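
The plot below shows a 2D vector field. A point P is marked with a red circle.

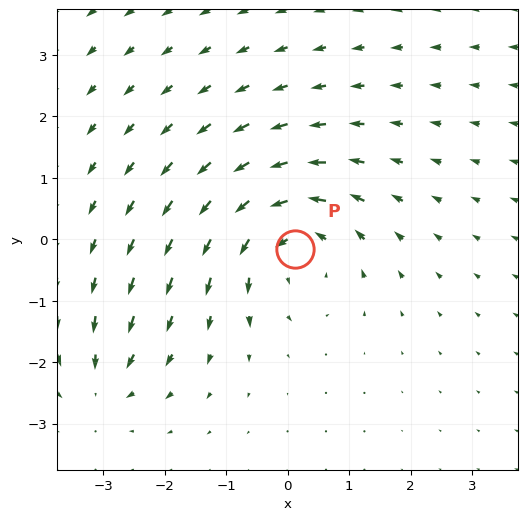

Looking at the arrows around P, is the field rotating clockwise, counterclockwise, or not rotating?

Near P at (0.1, -0.2) the arrows circulate counterclockwise. The curl (z-component) there is about +5; positive curl means counterclockwise rotation.

counterclockwise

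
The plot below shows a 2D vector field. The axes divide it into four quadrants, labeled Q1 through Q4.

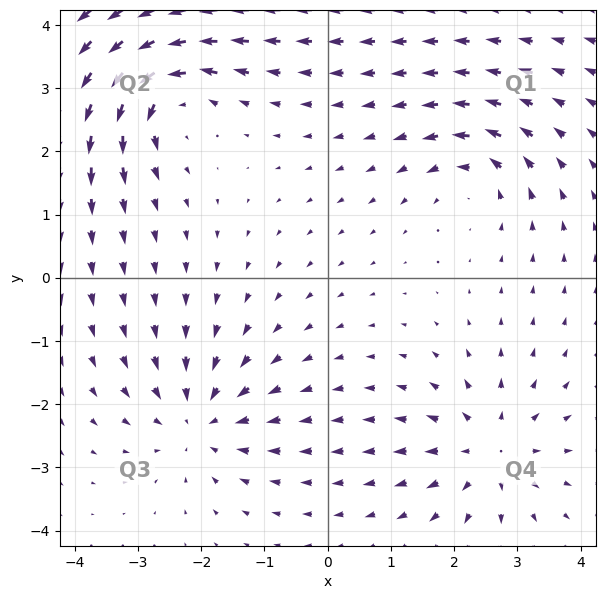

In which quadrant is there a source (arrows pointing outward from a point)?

The source sits at approximately (2.6, -2.7), which lies in quadrant Q4. The divergence there is about +4, positive as expected for a source.

Q4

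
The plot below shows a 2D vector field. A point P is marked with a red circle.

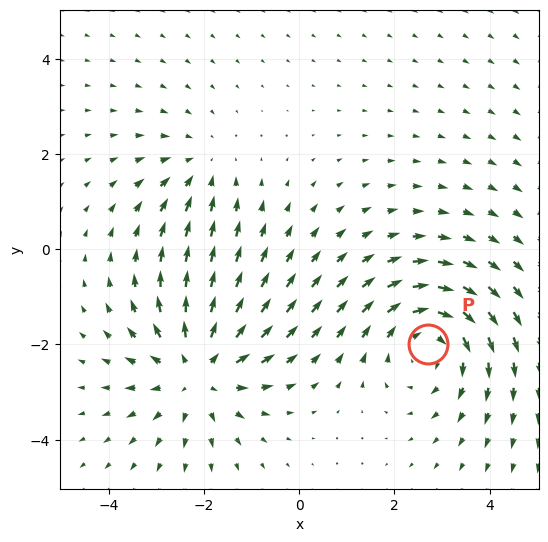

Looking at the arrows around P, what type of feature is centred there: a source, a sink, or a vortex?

At P (2.7, -2.0) the arrows circulate clockwise. Divergence ≈0, curl about -4 — near-zero divergence with nonzero curl is a vortex.

vortex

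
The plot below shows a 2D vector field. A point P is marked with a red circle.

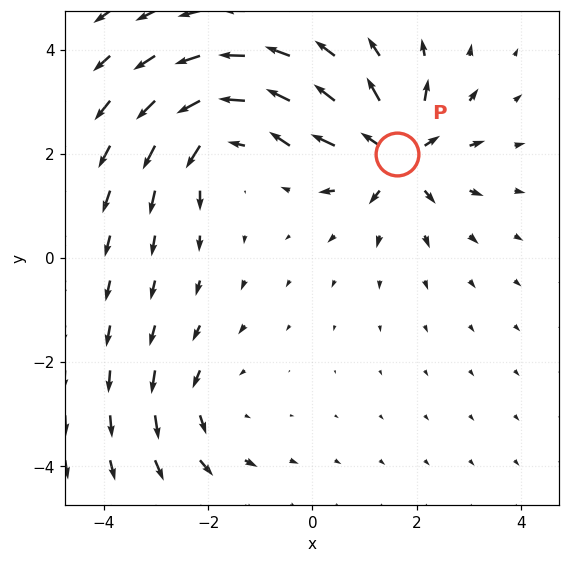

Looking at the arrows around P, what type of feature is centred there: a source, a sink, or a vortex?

source

At P (1.6, 2.0) the arrows spread outward. Divergence about +6, curl ≈0 — positive divergence with near-zero curl is a source.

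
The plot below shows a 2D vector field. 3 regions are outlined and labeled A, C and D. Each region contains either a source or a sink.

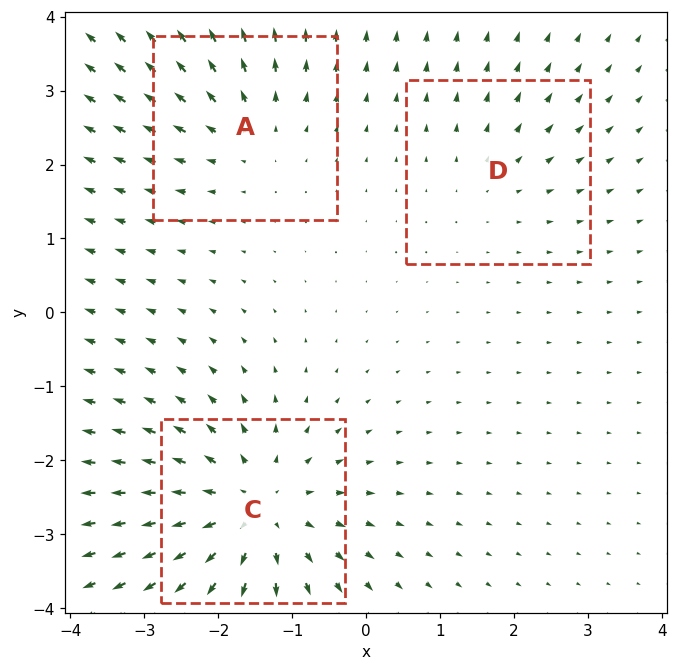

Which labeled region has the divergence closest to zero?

Divergence at each region's feature centre — A: about +3, C: about +5, D: about +2. Region D is closest to zero.

D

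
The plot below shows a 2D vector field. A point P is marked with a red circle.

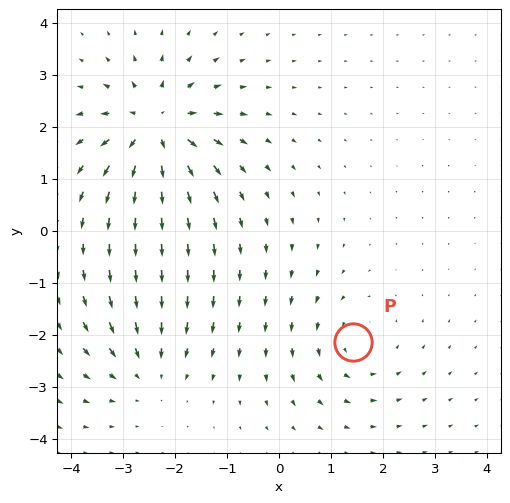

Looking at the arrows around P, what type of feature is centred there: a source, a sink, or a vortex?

vortex

At P (1.4, -2.1) the arrows circulate counterclockwise. Divergence ≈0, curl about +2 — near-zero divergence with nonzero curl is a vortex.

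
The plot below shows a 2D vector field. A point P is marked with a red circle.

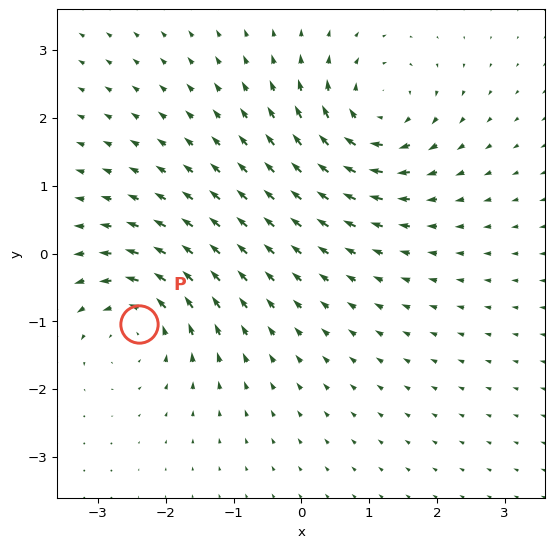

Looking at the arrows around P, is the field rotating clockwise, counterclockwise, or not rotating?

counterclockwise

Near P at (-2.4, -1.0) the arrows circulate counterclockwise. The curl (z-component) there is about +4; positive curl means counterclockwise rotation.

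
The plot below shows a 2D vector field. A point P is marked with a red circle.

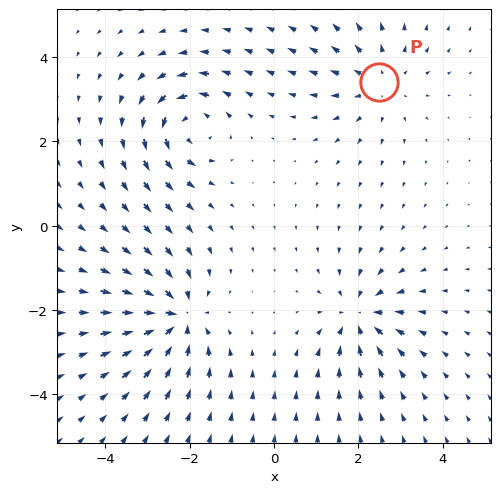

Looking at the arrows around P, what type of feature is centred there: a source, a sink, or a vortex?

source

At P (2.5, 3.4) the arrows spread outward. Divergence about +3, curl ≈0 — positive divergence with near-zero curl is a source.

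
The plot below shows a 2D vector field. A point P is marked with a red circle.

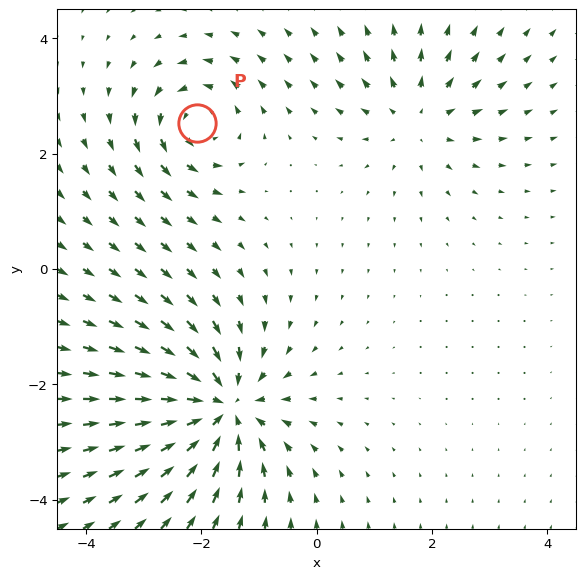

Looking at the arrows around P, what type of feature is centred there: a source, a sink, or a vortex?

At P (-2.1, 2.5) the arrows circulate counterclockwise. Divergence ≈0, curl about +4 — near-zero divergence with nonzero curl is a vortex.

vortex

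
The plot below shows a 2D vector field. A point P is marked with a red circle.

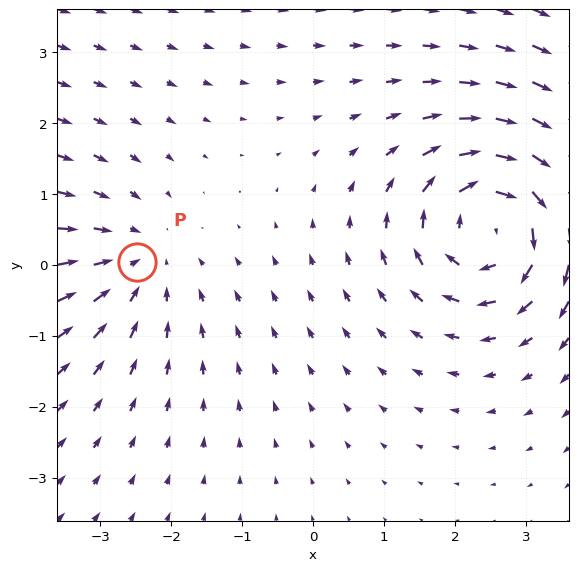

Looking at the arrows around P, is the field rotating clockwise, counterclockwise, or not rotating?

not rotating

Near P at (-2.5, 0.0) the arrows show no circulation. The curl there is ≈0.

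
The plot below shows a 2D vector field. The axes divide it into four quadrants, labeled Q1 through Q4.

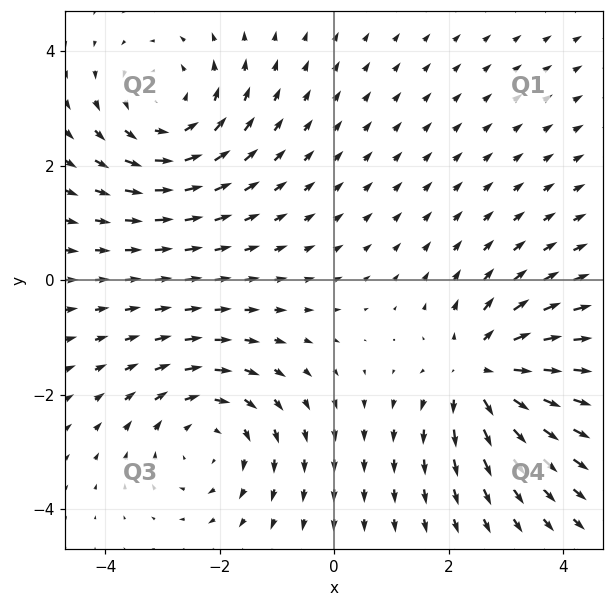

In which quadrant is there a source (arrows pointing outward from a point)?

Q4

The source sits at approximately (2.6, -1.6), which lies in quadrant Q4. The divergence there is about +5, positive as expected for a source.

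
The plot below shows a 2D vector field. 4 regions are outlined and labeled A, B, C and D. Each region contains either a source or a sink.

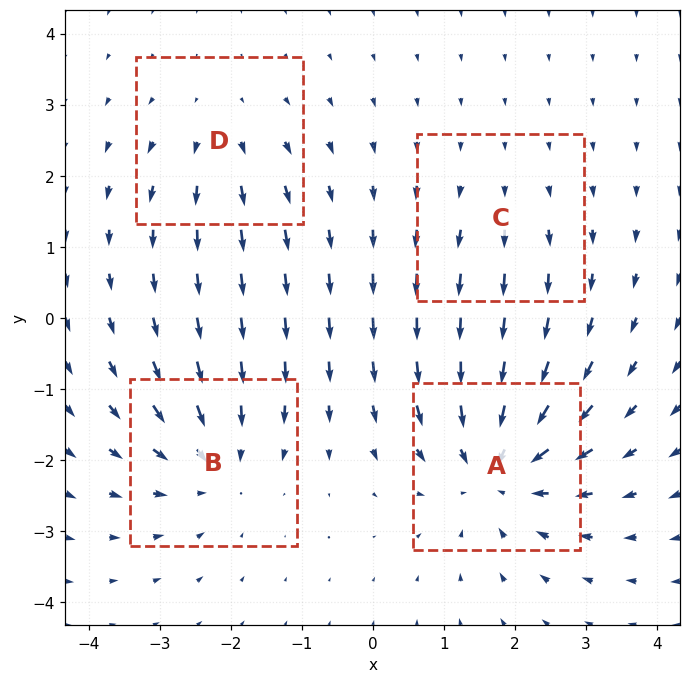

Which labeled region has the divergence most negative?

A

Divergence at each region's feature centre — A: about -6, B: about -5, C: about +2, D: about +3. Region A is most negative.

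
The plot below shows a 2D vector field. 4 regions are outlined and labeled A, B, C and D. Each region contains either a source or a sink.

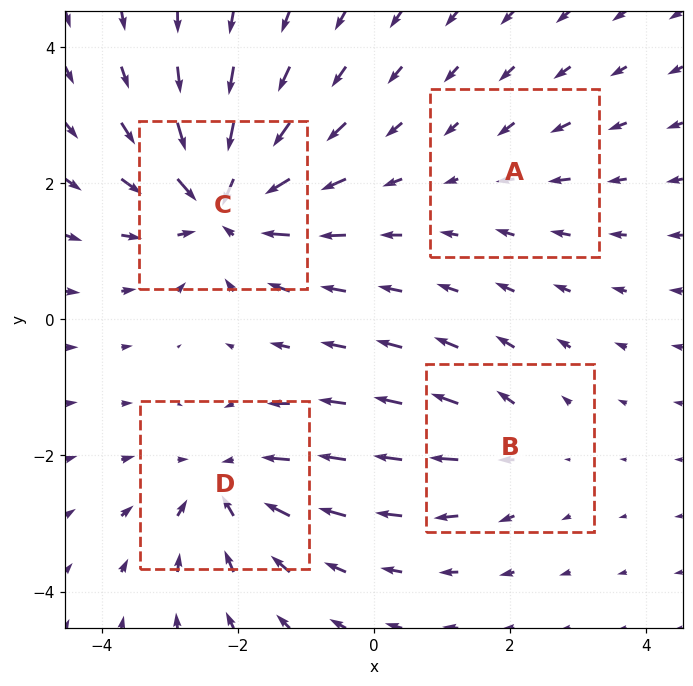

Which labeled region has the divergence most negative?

Divergence at each region's feature centre — A: about -2, B: about +3, C: about -8, D: about -5. Region C is most negative.

C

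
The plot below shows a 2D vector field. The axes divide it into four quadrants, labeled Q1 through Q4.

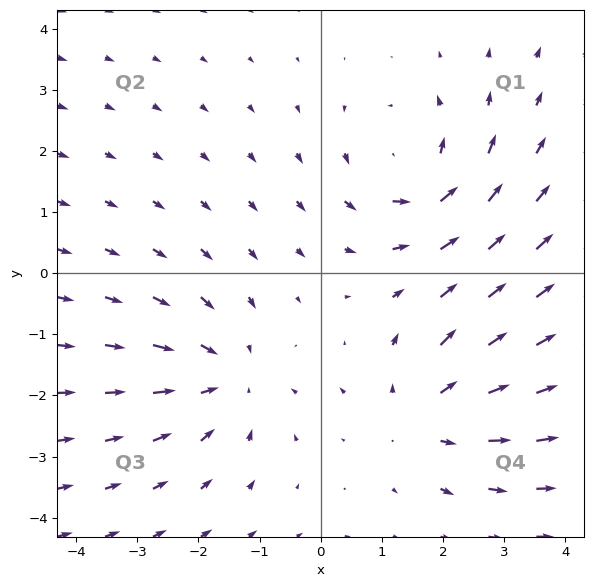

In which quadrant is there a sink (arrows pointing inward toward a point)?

Q3

The sink sits at approximately (-1.6, -1.7), which lies in quadrant Q3. The divergence there is about -3, negative as expected for a sink.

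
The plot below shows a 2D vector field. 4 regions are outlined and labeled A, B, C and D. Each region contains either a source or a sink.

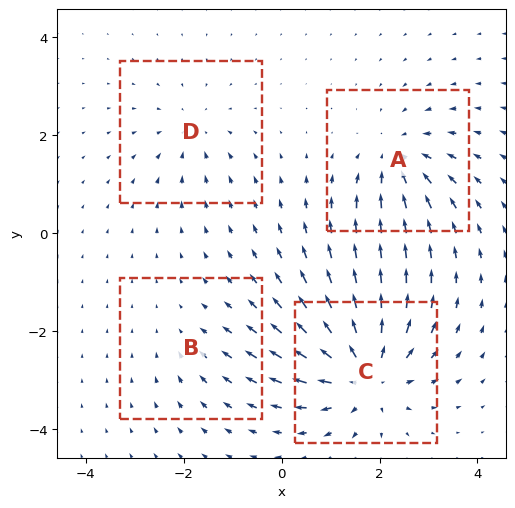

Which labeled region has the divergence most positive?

Divergence at each region's feature centre — A: about -5, B: about -2, C: about +7, D: about -3. Region C is most positive.

C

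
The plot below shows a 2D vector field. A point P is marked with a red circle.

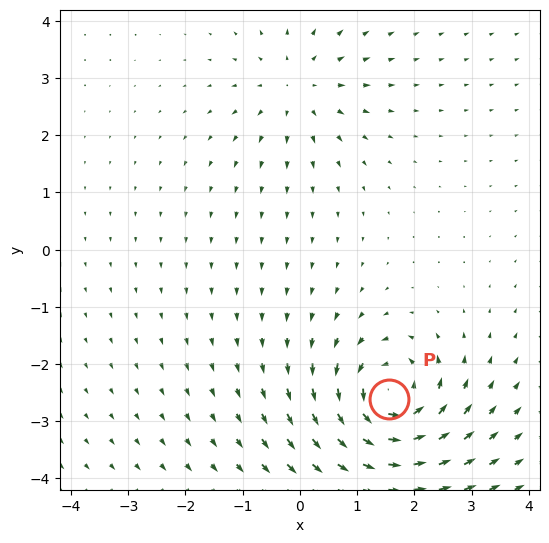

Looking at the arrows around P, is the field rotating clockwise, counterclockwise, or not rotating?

counterclockwise

Near P at (1.6, -2.6) the arrows circulate counterclockwise. The curl (z-component) there is about +7; positive curl means counterclockwise rotation.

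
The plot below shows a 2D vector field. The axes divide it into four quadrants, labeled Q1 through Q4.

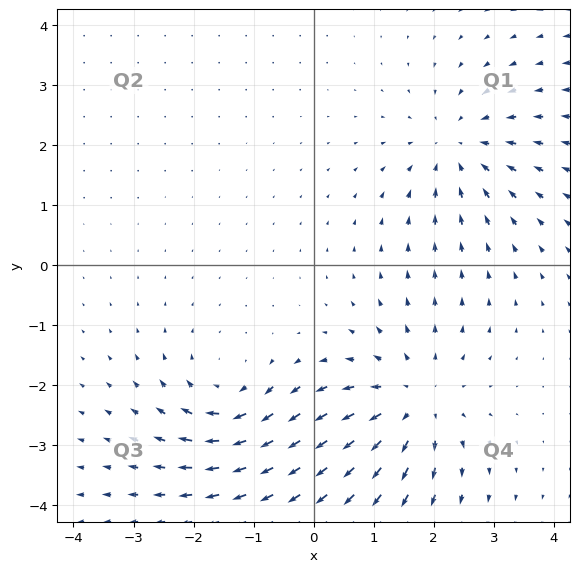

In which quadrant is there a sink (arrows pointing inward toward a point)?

Q1

The sink sits at approximately (2.4, 2.0), which lies in quadrant Q1. The divergence there is about -4, negative as expected for a sink.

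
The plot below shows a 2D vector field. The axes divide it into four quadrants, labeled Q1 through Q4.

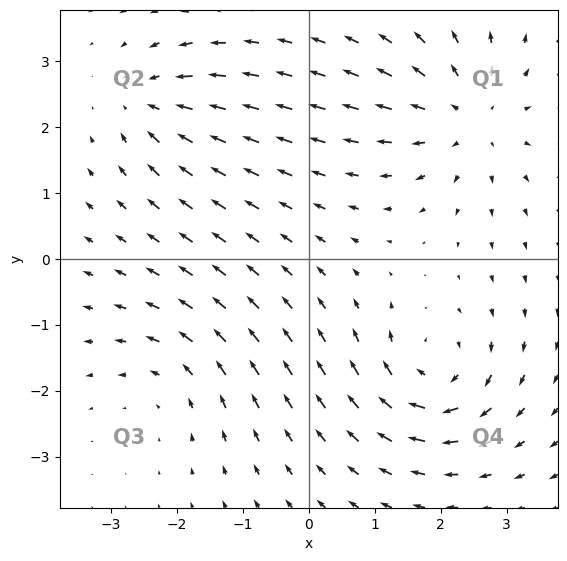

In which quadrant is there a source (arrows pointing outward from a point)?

Q1

The source sits at approximately (2.4, 2.2), which lies in quadrant Q1. The divergence there is about +4, positive as expected for a source.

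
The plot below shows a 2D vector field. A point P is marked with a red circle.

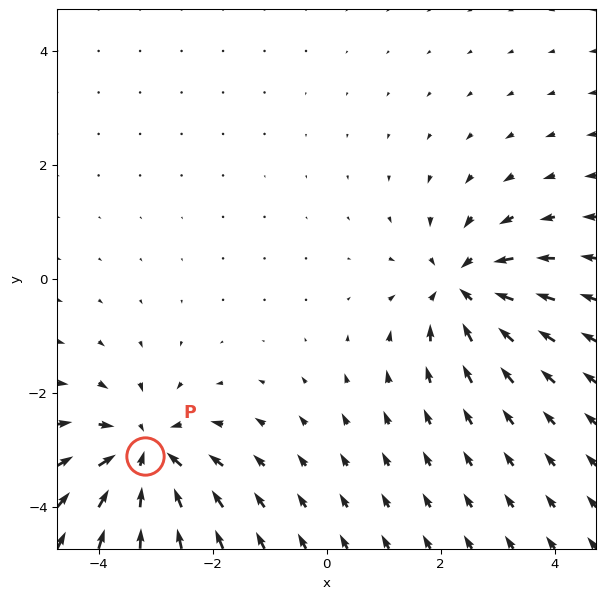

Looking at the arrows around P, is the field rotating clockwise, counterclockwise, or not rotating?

Near P at (-3.2, -3.1) the arrows show no circulation. The curl there is ≈0.

not rotating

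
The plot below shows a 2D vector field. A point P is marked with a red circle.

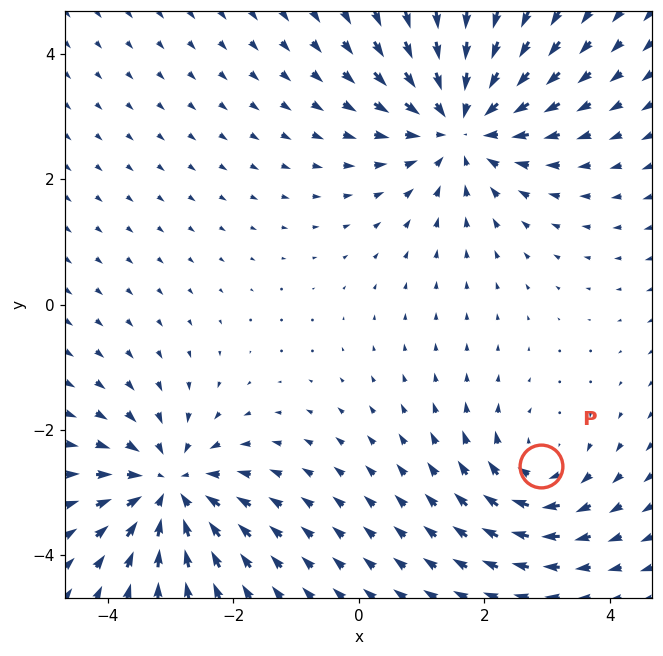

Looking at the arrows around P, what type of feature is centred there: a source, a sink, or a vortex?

vortex

At P (2.9, -2.6) the arrows circulate clockwise. Divergence ≈0, curl about -3 — near-zero divergence with nonzero curl is a vortex.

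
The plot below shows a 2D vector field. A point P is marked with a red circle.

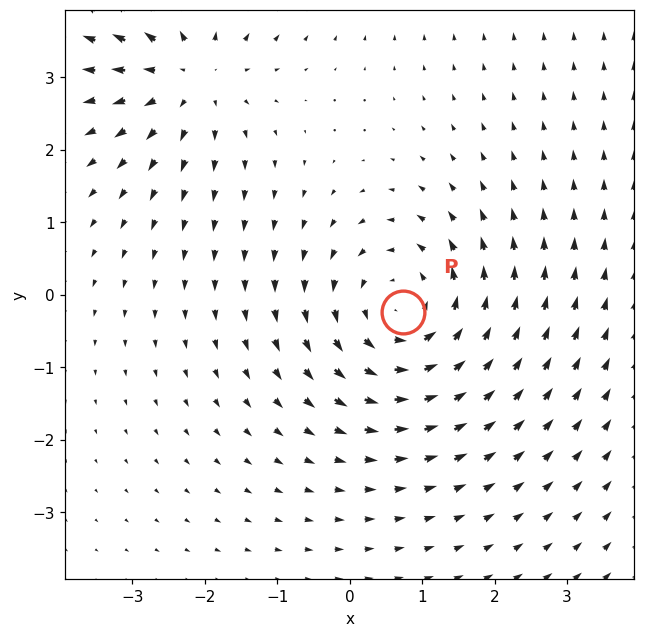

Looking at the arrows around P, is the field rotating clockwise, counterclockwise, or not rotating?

counterclockwise

Near P at (0.7, -0.2) the arrows circulate counterclockwise. The curl (z-component) there is about +3; positive curl means counterclockwise rotation.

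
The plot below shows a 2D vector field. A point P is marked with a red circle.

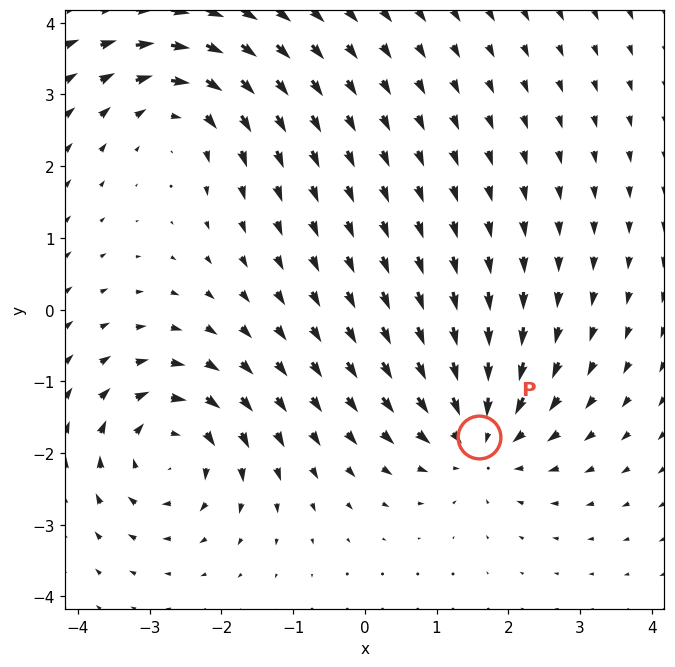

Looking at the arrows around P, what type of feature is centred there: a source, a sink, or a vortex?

At P (1.6, -1.8) the arrows converge inward. Divergence about -4, curl ≈0 — negative divergence with near-zero curl is a sink.

sink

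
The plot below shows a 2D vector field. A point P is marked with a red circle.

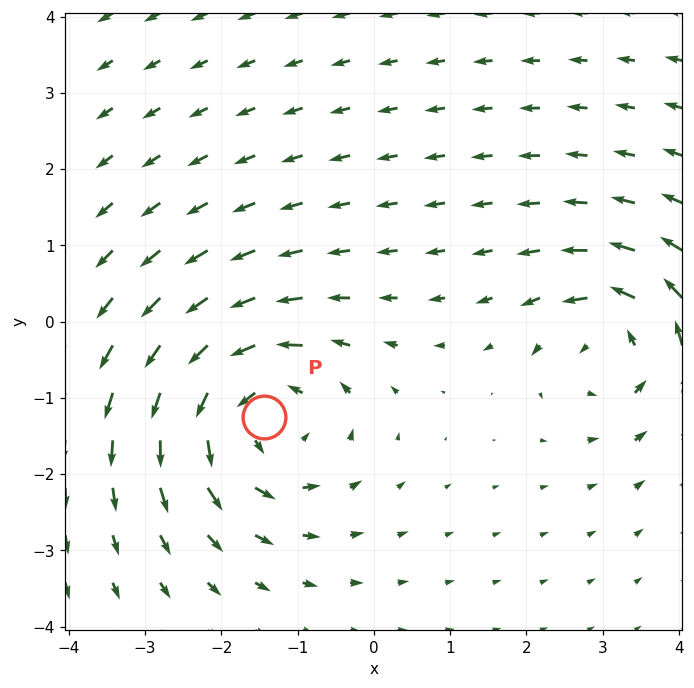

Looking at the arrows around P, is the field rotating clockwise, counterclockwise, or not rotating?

counterclockwise

Near P at (-1.4, -1.3) the arrows circulate counterclockwise. The curl (z-component) there is about +4; positive curl means counterclockwise rotation.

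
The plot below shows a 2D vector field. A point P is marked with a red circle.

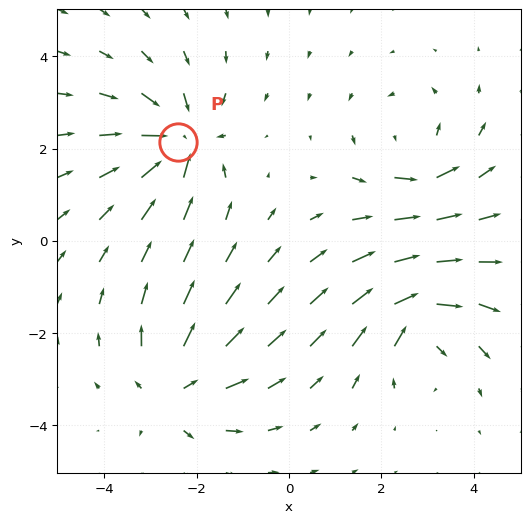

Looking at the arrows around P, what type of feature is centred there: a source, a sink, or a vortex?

sink

At P (-2.4, 2.1) the arrows converge inward. Divergence about -5, curl ≈0 — negative divergence with near-zero curl is a sink.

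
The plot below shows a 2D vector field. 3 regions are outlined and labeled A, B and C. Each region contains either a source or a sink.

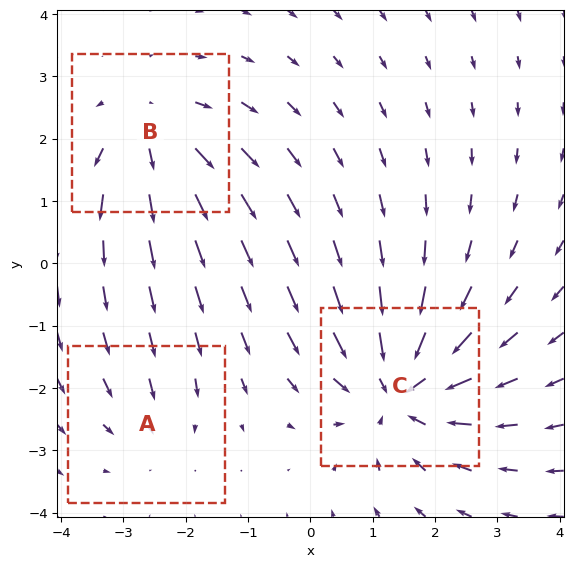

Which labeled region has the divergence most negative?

C

Divergence at each region's feature centre — A: about -2, B: about +3, C: about -4. Region C is most negative.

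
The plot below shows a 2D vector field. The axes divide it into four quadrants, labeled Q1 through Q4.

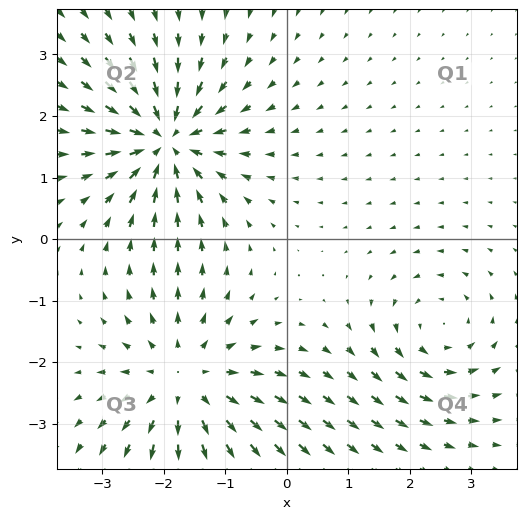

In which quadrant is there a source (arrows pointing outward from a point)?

The source sits at approximately (-1.6, -2.3), which lies in quadrant Q3. The divergence there is about +4, positive as expected for a source.

Q3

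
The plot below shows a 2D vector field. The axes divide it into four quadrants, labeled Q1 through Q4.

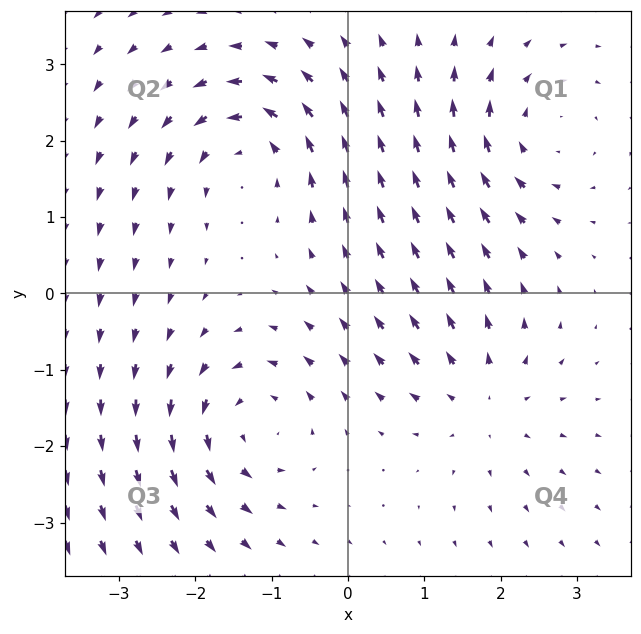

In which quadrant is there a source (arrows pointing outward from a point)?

Q4

The source sits at approximately (1.8, -1.4), which lies in quadrant Q4. The divergence there is about +4, positive as expected for a source.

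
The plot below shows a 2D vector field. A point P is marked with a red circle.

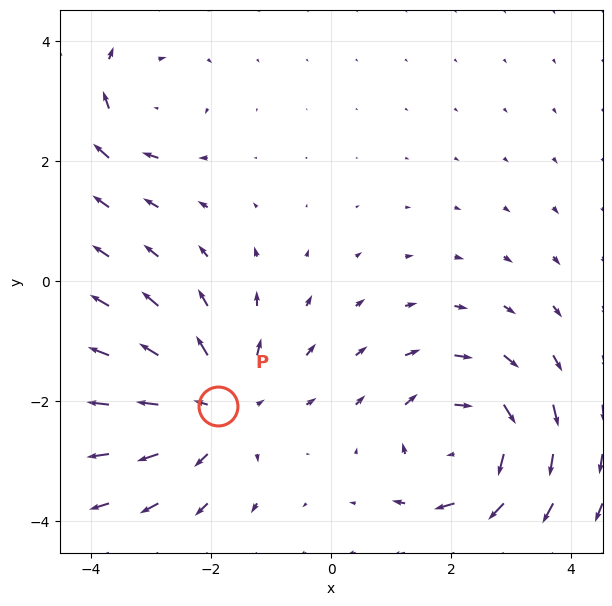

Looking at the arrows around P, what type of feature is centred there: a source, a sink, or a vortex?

At P (-1.9, -2.1) the arrows spread outward. Divergence about +4, curl ≈0 — positive divergence with near-zero curl is a source.

source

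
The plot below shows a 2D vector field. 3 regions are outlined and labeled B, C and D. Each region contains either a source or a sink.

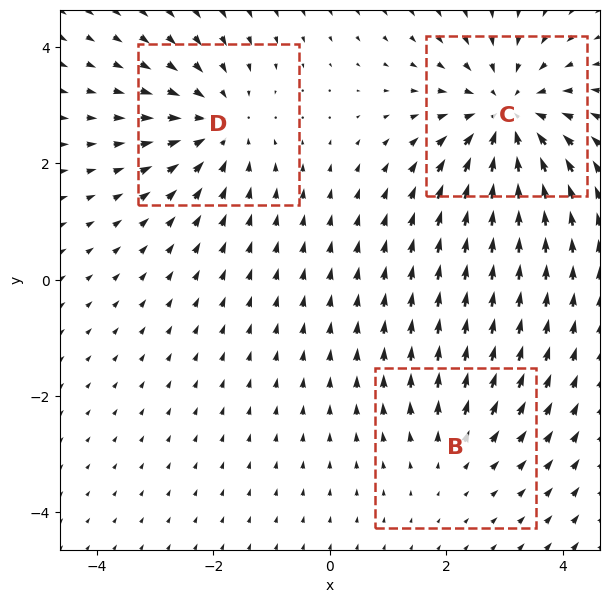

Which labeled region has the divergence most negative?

C

Divergence at each region's feature centre — B: about +2, C: about -4, D: about -3. Region C is most negative.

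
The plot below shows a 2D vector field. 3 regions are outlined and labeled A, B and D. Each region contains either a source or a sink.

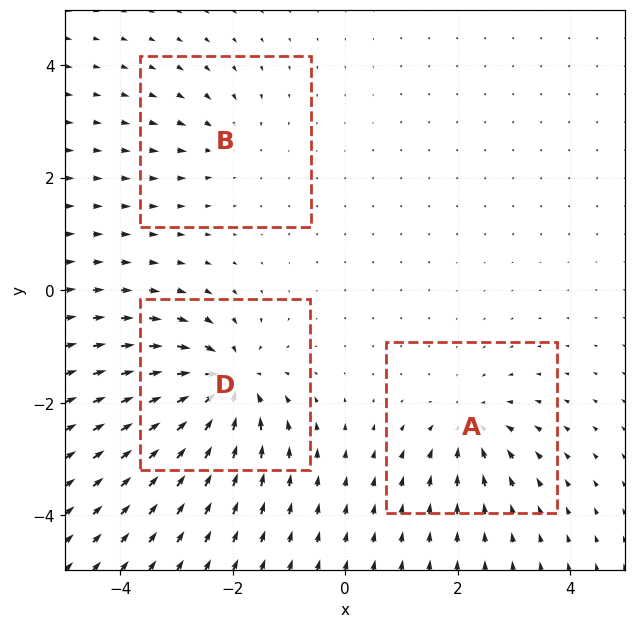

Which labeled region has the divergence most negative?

D

Divergence at each region's feature centre — A: about -4, B: about -3, D: about -7. Region D is most negative.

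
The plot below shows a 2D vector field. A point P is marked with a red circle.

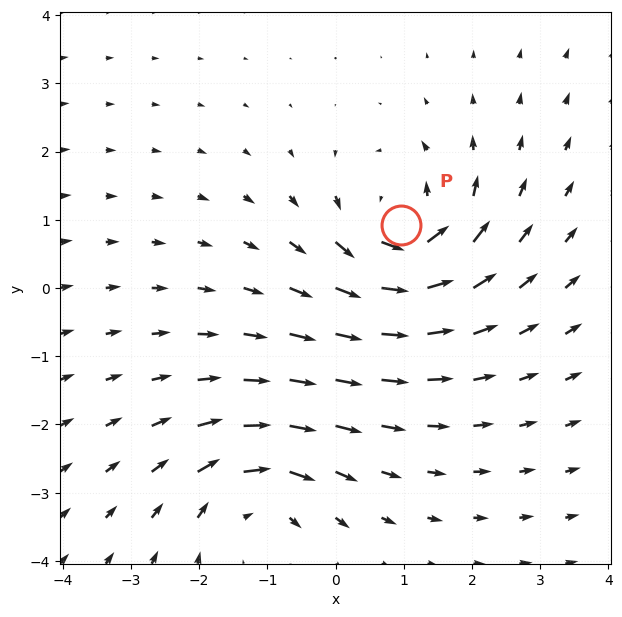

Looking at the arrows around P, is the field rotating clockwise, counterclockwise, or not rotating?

counterclockwise

Near P at (1.0, 0.9) the arrows circulate counterclockwise. The curl (z-component) there is about +6; positive curl means counterclockwise rotation.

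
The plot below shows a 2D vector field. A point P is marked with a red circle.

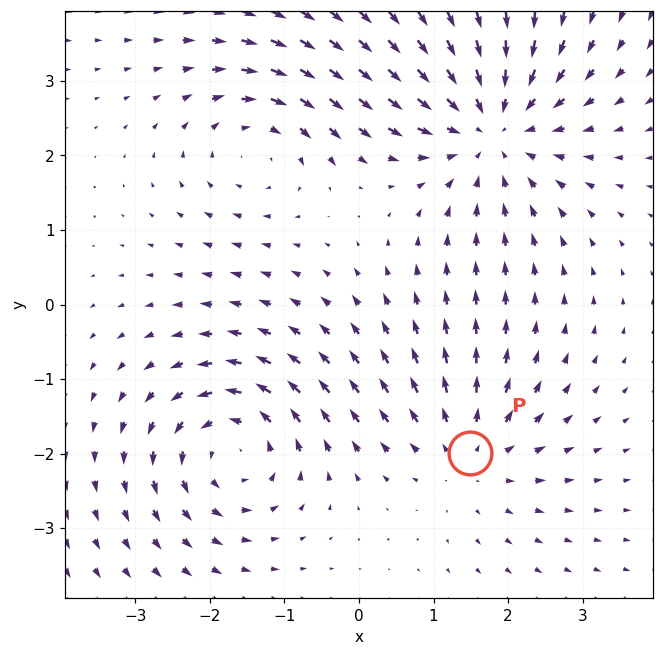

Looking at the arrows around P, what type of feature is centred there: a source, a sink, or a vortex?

At P (1.5, -2.0) the arrows spread outward. Divergence about +3, curl ≈0 — positive divergence with near-zero curl is a source.

source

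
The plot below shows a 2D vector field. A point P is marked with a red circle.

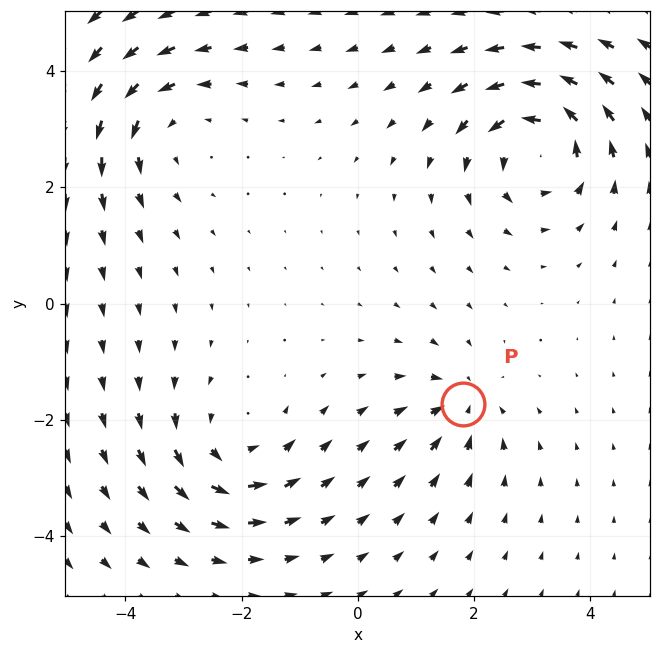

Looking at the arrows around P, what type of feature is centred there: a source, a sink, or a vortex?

At P (1.8, -1.7) the arrows converge inward. Divergence about -4, curl ≈0 — negative divergence with near-zero curl is a sink.

sink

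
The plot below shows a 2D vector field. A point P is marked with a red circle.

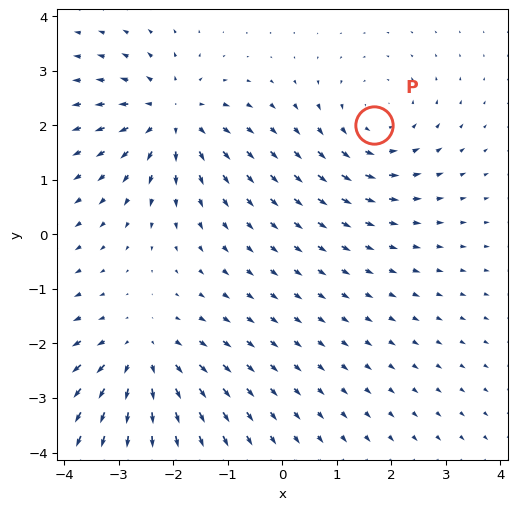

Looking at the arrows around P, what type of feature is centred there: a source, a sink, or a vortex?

vortex

At P (1.7, 2.0) the arrows circulate counterclockwise. Divergence ≈0, curl about +3 — near-zero divergence with nonzero curl is a vortex.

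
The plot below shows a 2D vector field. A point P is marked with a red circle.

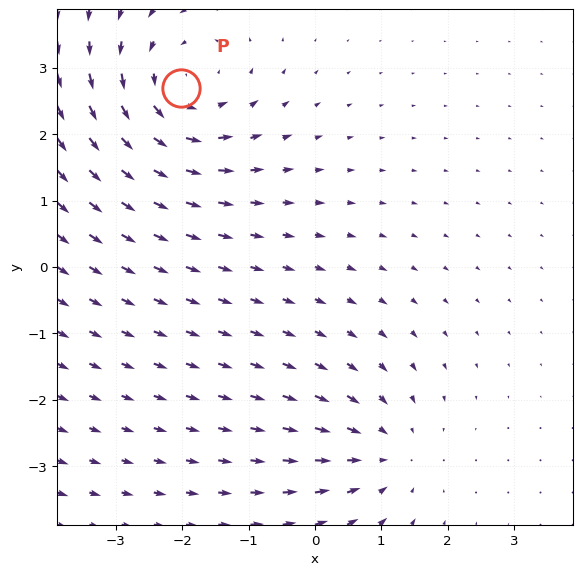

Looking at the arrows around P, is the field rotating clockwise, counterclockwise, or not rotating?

counterclockwise

Near P at (-2.0, 2.7) the arrows circulate counterclockwise. The curl (z-component) there is about +4; positive curl means counterclockwise rotation.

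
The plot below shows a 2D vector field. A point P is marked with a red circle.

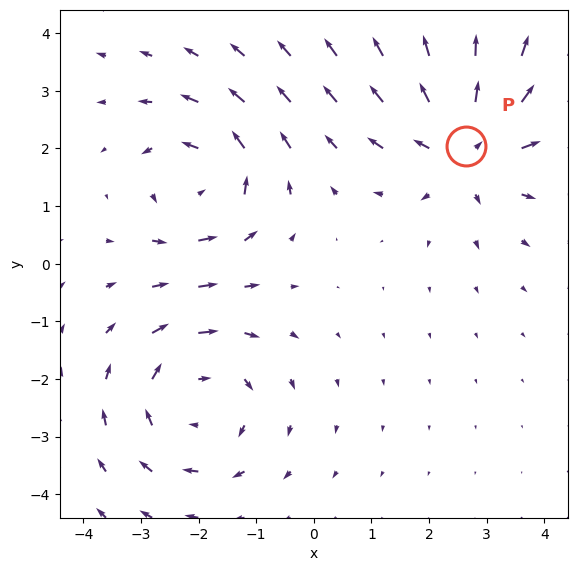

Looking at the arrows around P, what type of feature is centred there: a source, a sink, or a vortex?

At P (2.6, 2.0) the arrows spread outward. Divergence about +3, curl ≈0 — positive divergence with near-zero curl is a source.

source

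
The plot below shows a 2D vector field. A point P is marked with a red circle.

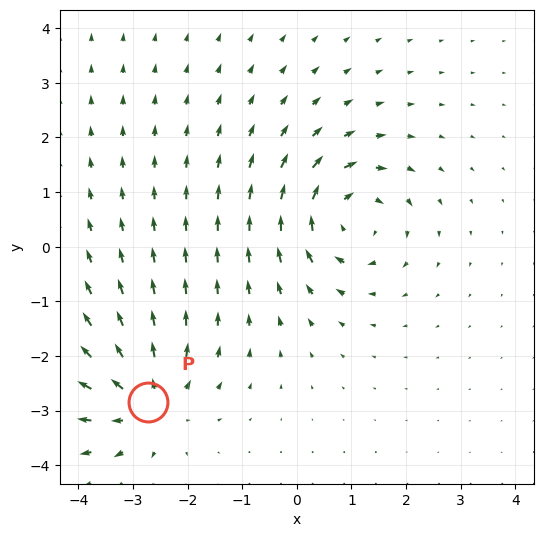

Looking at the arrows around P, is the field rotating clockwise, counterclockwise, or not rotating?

not rotating

Near P at (-2.7, -2.9) the arrows show no circulation. The curl there is ≈0.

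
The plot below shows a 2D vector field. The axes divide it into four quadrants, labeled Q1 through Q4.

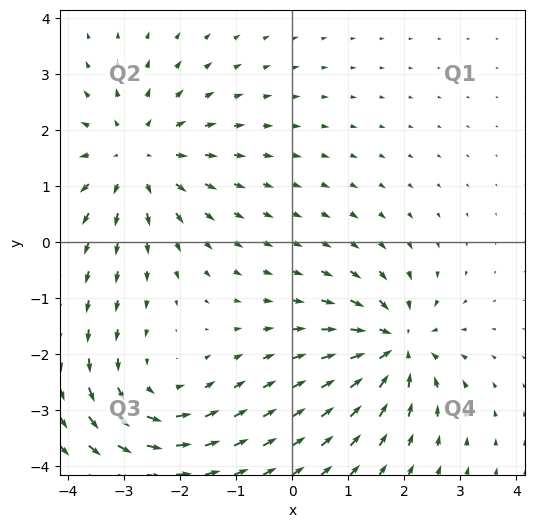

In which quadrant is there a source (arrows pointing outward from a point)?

Q2

The source sits at approximately (-2.8, 1.5), which lies in quadrant Q2. The divergence there is about +4, positive as expected for a source.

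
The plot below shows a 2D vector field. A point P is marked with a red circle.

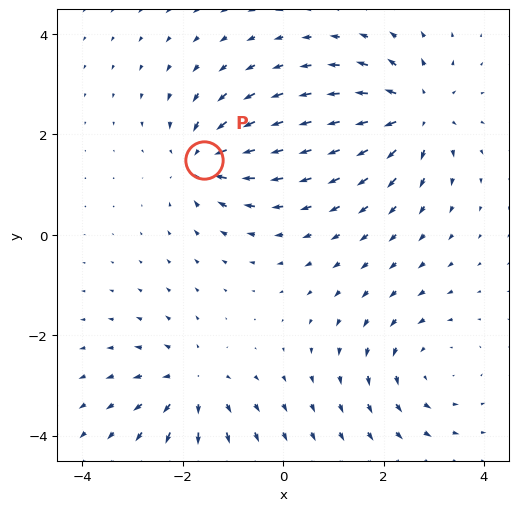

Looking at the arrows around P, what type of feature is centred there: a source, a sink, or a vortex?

sink

At P (-1.6, 1.5) the arrows converge inward. Divergence about -5, curl ≈0 — negative divergence with near-zero curl is a sink.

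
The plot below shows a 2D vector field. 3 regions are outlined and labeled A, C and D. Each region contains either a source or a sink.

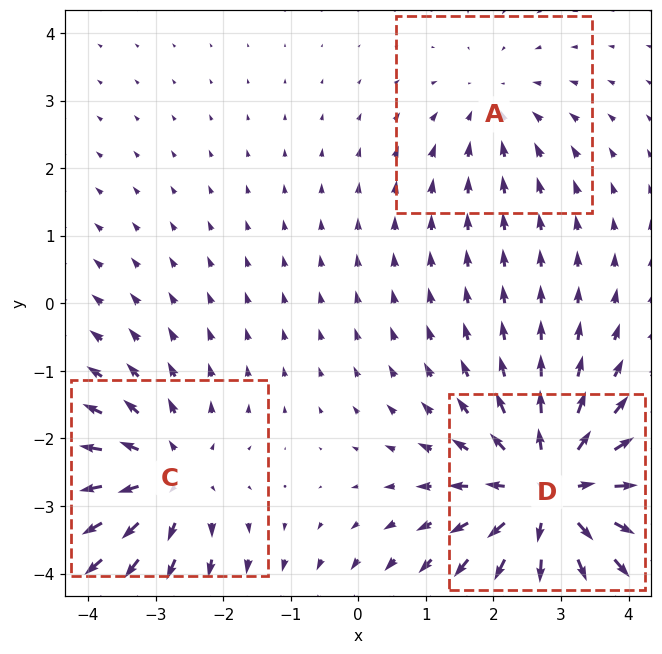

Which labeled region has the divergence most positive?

Divergence at each region's feature centre — A: about -2, C: about +3, D: about +5. Region D is most positive.

D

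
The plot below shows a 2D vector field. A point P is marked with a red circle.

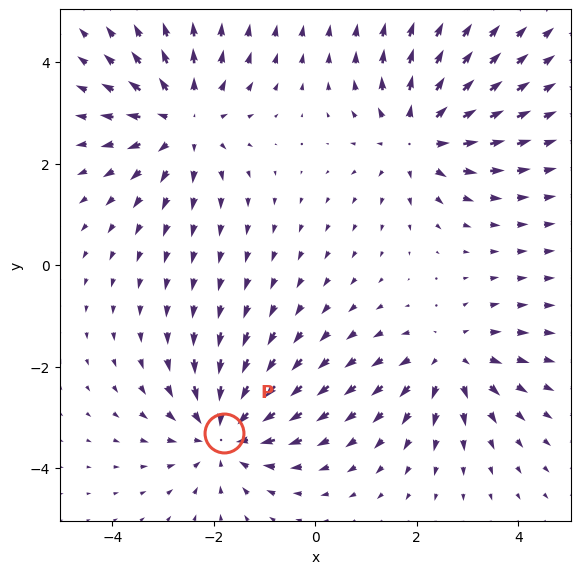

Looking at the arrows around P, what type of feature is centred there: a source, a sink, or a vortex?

sink

At P (-1.8, -3.3) the arrows converge inward. Divergence about -5, curl ≈0 — negative divergence with near-zero curl is a sink.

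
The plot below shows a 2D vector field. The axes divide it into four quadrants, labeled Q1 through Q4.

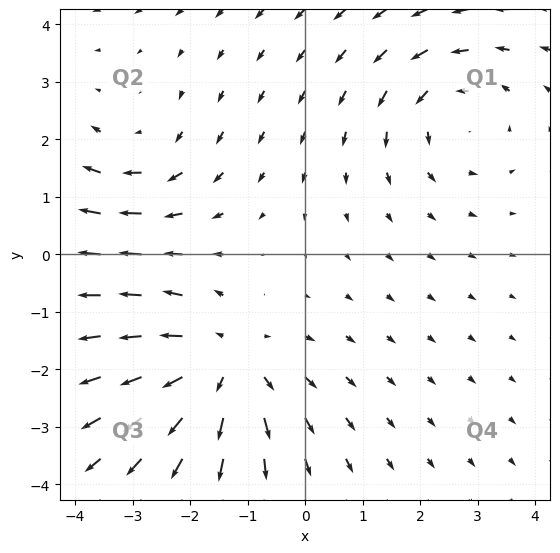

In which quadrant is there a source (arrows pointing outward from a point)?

The source sits at approximately (-1.4, -1.9), which lies in quadrant Q3. The divergence there is about +4, positive as expected for a source.

Q3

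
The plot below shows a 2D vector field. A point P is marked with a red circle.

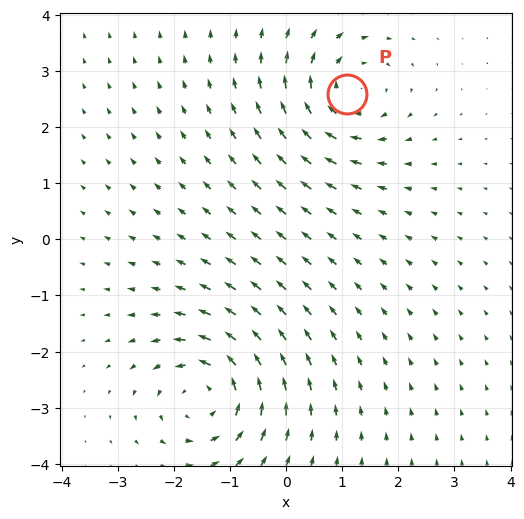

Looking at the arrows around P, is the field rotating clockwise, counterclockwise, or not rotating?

Near P at (1.1, 2.6) the arrows circulate clockwise. The curl (z-component) there is about -5; negative curl means clockwise rotation.

clockwise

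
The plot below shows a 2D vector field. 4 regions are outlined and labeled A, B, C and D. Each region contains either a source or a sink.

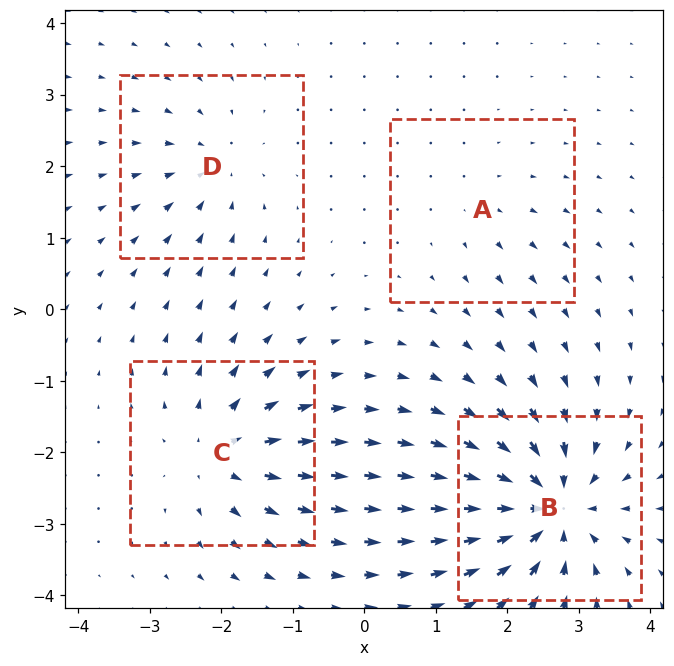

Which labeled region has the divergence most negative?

Divergence at each region's feature centre — A: about +2, B: about -9, C: about +6, D: about -4. Region B is most negative.

B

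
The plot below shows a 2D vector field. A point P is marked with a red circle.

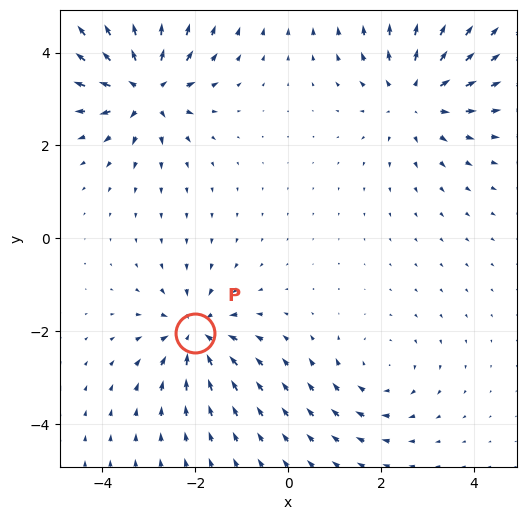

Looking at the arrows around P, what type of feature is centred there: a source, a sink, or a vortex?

At P (-2.0, -2.0) the arrows converge inward. Divergence about -5, curl ≈0 — negative divergence with near-zero curl is a sink.

sink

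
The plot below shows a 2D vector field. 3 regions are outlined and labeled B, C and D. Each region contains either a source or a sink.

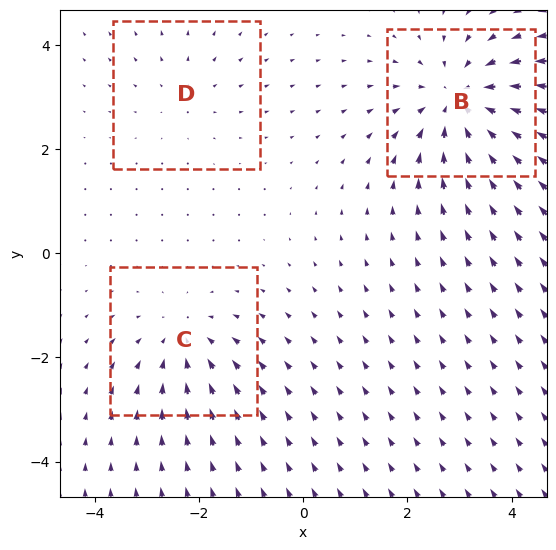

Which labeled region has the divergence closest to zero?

D

Divergence at each region's feature centre — B: about -4, C: about -3, D: about +2. Region D is closest to zero.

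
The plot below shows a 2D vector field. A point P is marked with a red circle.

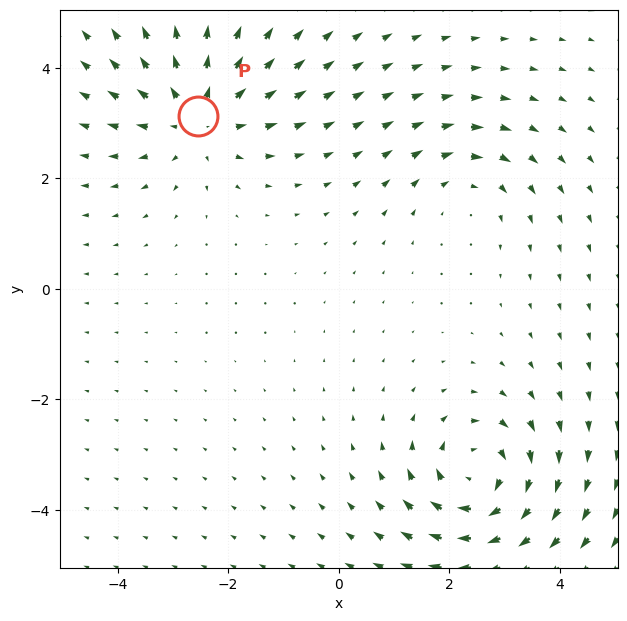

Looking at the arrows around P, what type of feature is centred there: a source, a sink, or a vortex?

At P (-2.5, 3.1) the arrows spread outward. Divergence about +4, curl ≈0 — positive divergence with near-zero curl is a source.

source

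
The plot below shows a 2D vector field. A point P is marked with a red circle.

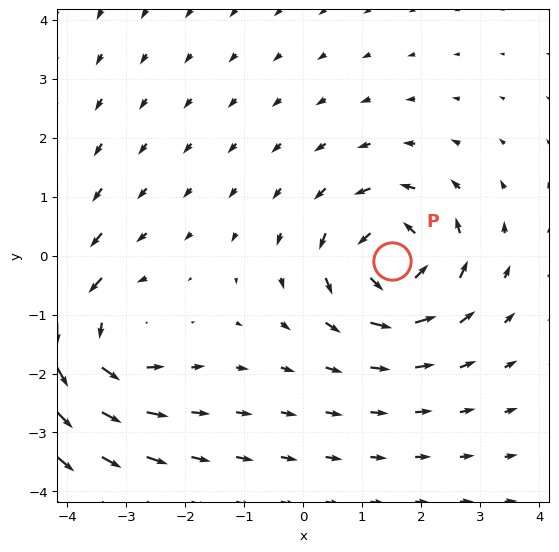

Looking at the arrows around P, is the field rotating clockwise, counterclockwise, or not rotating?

Near P at (1.5, -0.1) the arrows circulate counterclockwise. The curl (z-component) there is about +6; positive curl means counterclockwise rotation.

counterclockwise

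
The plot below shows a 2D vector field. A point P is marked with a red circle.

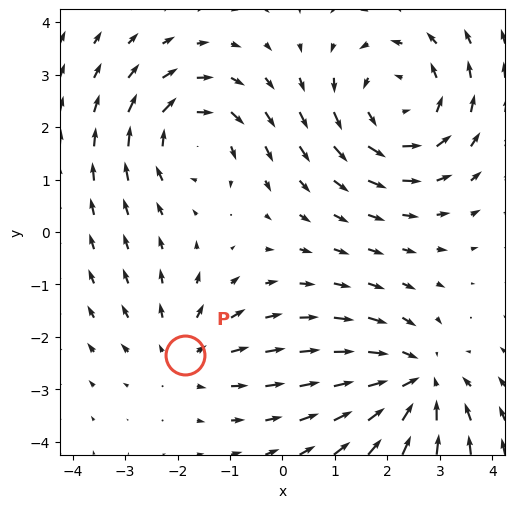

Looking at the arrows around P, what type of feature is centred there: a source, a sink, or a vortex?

At P (-1.9, -2.3) the arrows spread outward. Divergence about +2, curl ≈0 — positive divergence with near-zero curl is a source.

source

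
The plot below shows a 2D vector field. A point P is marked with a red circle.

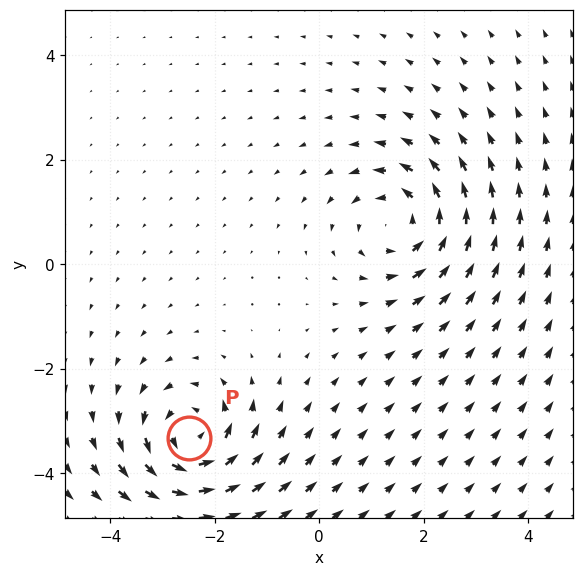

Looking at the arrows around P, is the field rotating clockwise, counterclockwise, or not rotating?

Near P at (-2.5, -3.3) the arrows circulate counterclockwise. The curl (z-component) there is about +5; positive curl means counterclockwise rotation.

counterclockwise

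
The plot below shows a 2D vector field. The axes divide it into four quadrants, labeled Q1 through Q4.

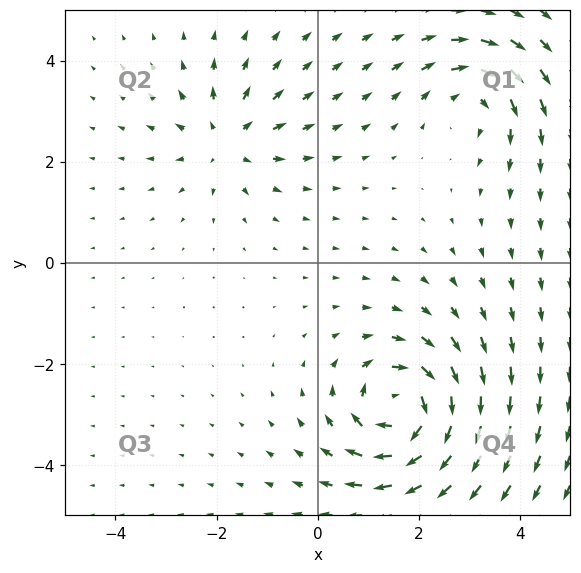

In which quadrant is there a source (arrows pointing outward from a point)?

The source sits at approximately (-1.8, 2.4), which lies in quadrant Q2. The divergence there is about +3, positive as expected for a source.

Q2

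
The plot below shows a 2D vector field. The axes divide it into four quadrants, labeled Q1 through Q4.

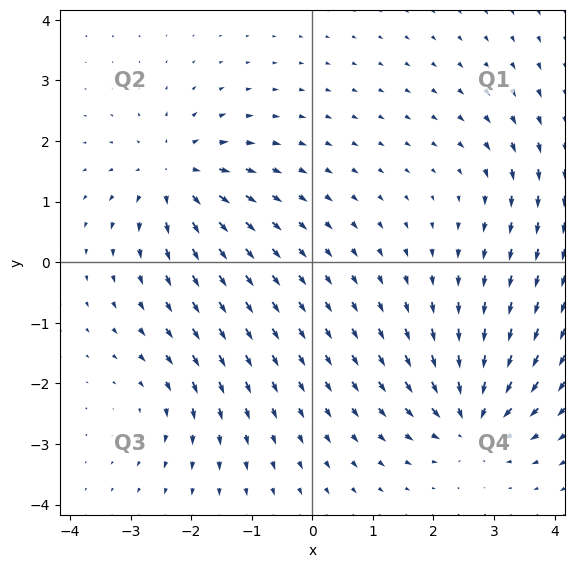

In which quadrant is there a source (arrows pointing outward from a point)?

The source sits at approximately (-2.3, 1.4), which lies in quadrant Q2. The divergence there is about +6, positive as expected for a source.

Q2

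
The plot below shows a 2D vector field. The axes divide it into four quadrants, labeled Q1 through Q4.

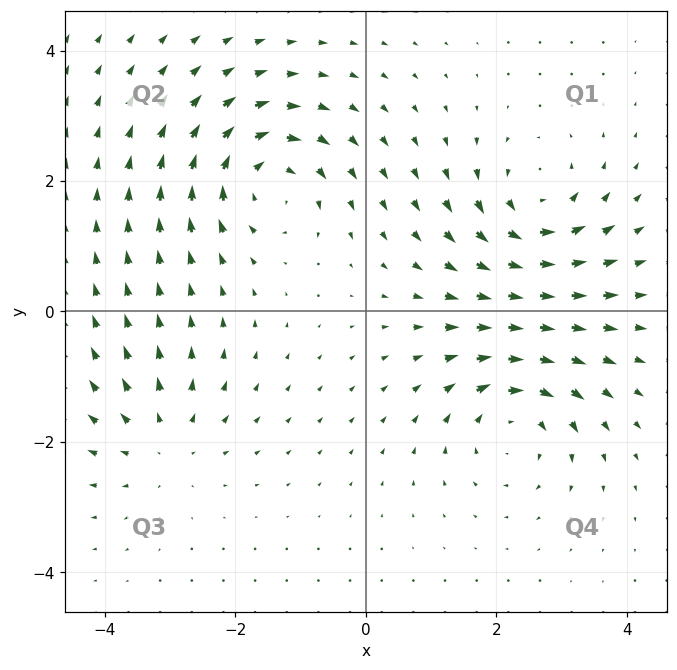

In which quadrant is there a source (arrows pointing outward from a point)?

Q3

The source sits at approximately (-3.1, -2.0), which lies in quadrant Q3. The divergence there is about +3, positive as expected for a source.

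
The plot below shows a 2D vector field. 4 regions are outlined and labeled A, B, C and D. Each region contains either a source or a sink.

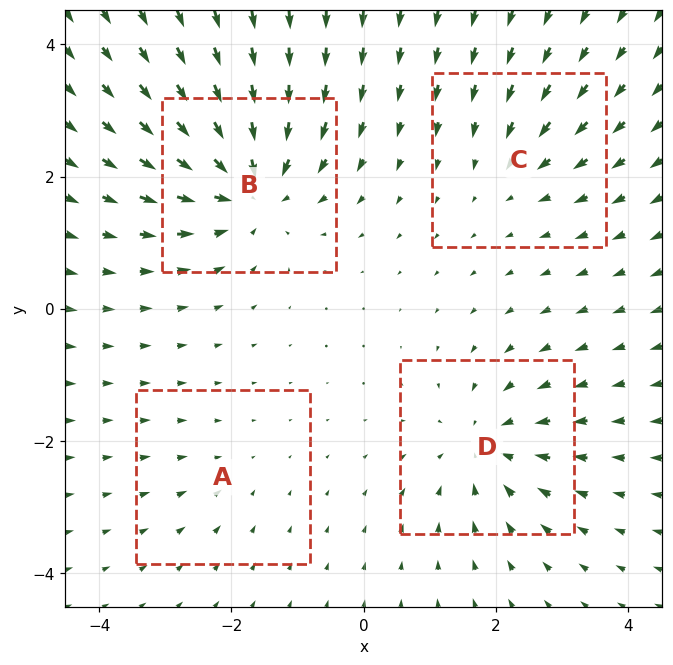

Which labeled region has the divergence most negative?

B

Divergence at each region's feature centre — A: about -2, B: about -7, C: about -3, D: about -5. Region B is most negative.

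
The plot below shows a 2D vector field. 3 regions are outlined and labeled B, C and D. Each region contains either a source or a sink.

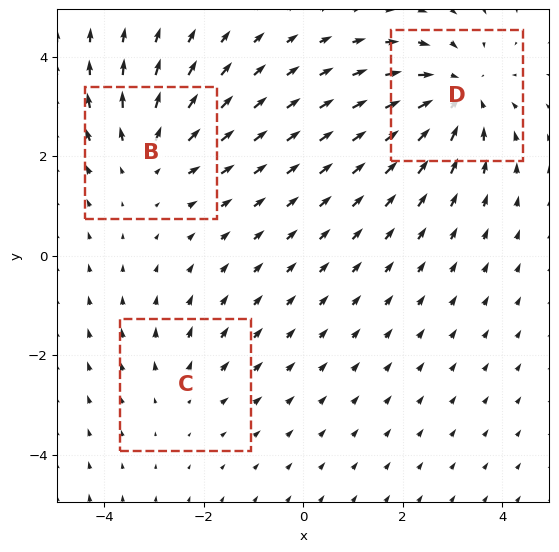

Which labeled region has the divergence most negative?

Divergence at each region's feature centre — B: about +3, C: about +2, D: about -4. Region D is most negative.

D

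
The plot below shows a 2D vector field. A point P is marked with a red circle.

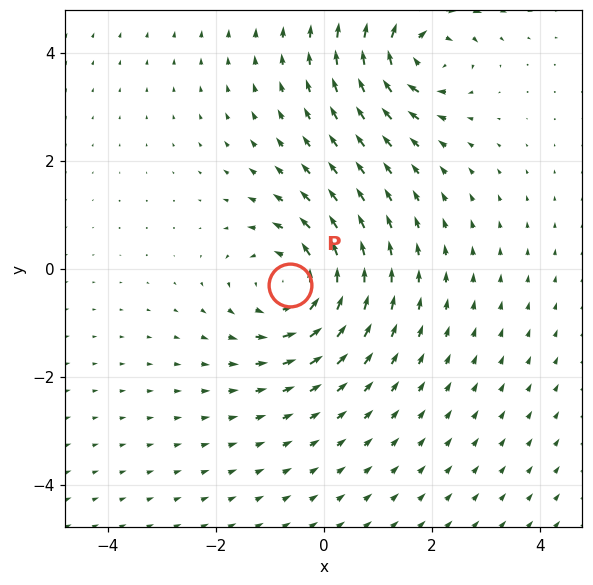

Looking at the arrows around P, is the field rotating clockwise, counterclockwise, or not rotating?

counterclockwise

Near P at (-0.6, -0.3) the arrows circulate counterclockwise. The curl (z-component) there is about +5; positive curl means counterclockwise rotation.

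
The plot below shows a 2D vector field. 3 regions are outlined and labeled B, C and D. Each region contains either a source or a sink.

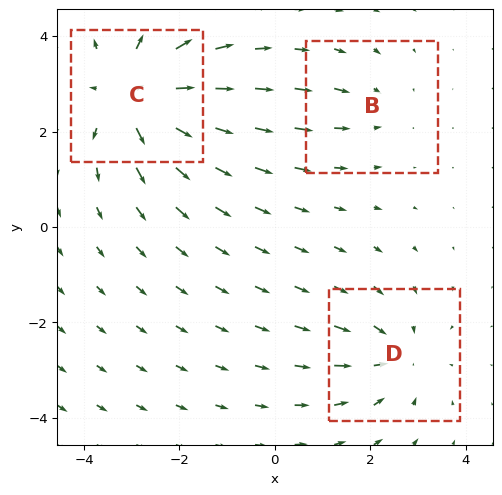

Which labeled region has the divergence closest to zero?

Divergence at each region's feature centre — B: about -2, C: about +4, D: about -3. Region B is closest to zero.

B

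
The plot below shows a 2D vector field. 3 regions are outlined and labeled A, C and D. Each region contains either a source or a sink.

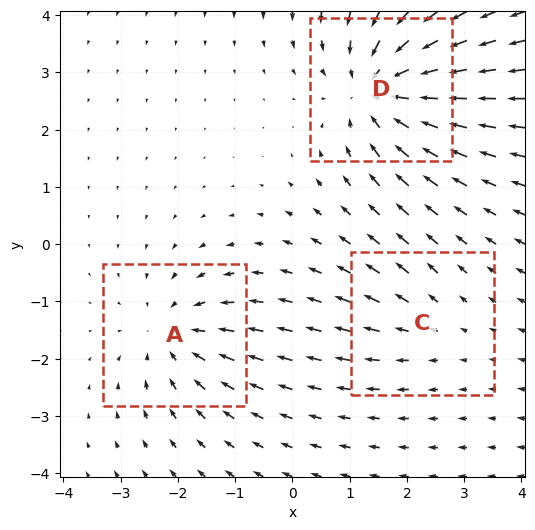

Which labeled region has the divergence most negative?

Divergence at each region's feature centre — A: about -3, C: about +2, D: about -5. Region D is most negative.

D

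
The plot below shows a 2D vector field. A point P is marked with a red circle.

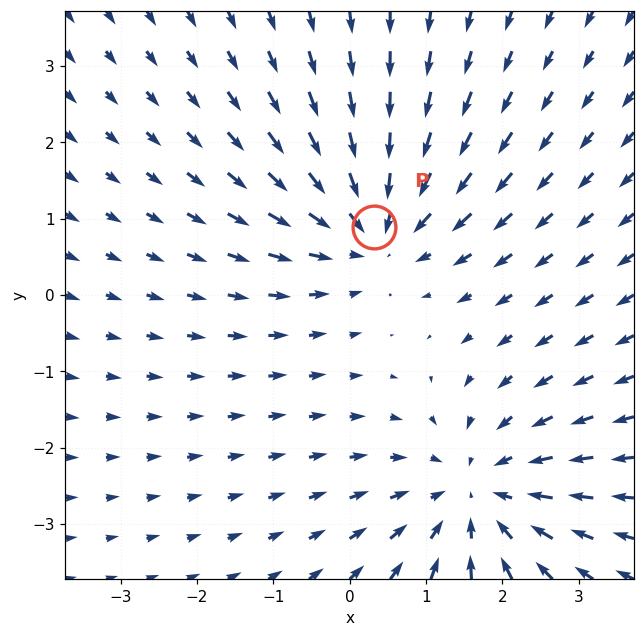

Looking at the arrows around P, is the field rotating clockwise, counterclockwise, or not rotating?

Near P at (0.3, 0.9) the arrows show no circulation. The curl there is ≈0.

not rotating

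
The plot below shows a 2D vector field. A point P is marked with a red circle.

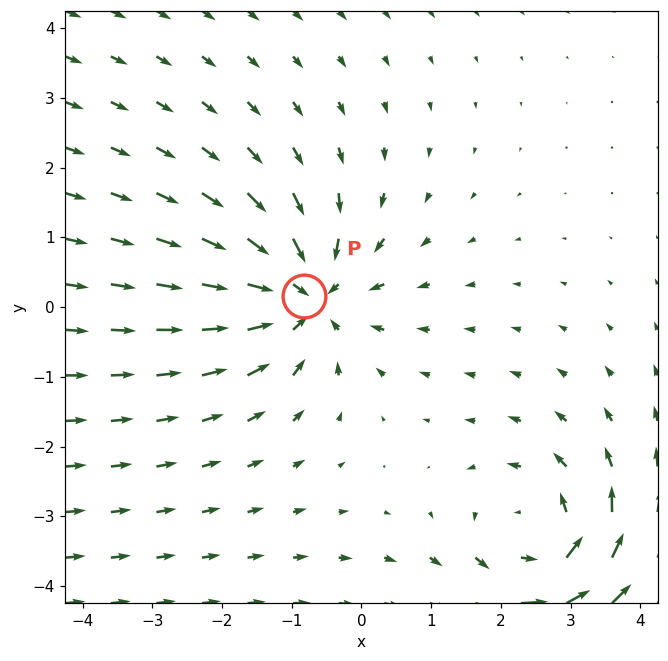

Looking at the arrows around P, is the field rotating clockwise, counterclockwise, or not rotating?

Near P at (-0.8, 0.2) the arrows show no circulation. The curl there is ≈0.

not rotating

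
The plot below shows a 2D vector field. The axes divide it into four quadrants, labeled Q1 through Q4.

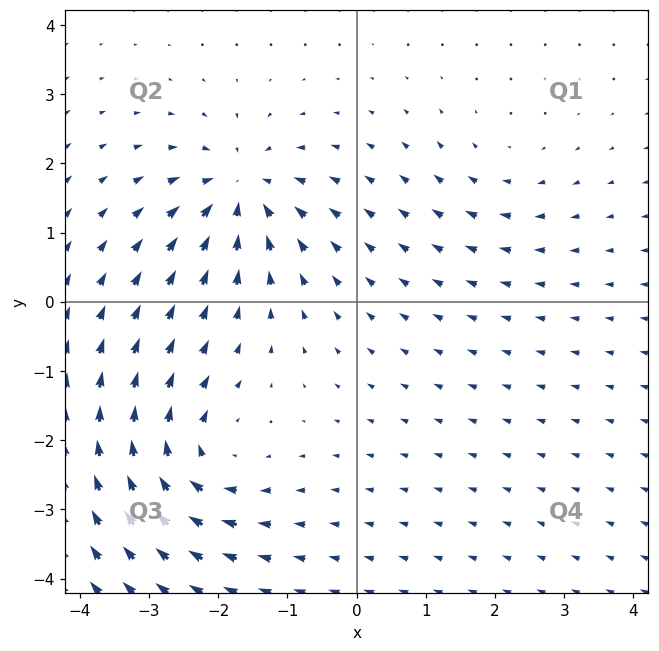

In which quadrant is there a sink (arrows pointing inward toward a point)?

The sink sits at approximately (-1.7, 1.6), which lies in quadrant Q2. The divergence there is about -6, negative as expected for a sink.

Q2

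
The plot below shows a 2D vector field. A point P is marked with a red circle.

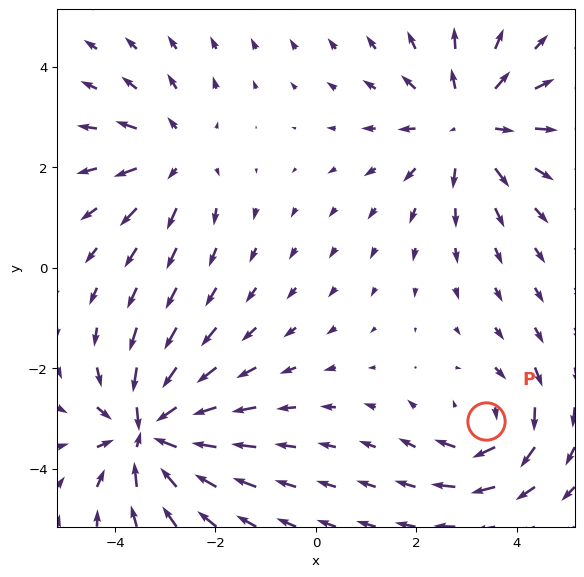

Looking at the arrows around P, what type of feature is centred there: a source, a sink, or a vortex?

At P (3.4, -3.0) the arrows circulate clockwise. Divergence ≈0, curl about -3 — near-zero divergence with nonzero curl is a vortex.

vortex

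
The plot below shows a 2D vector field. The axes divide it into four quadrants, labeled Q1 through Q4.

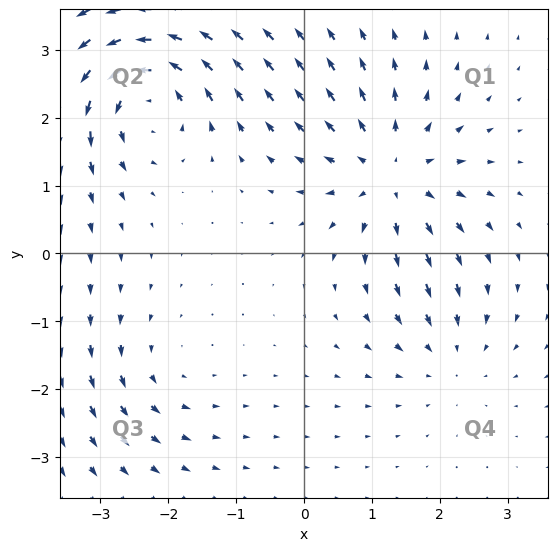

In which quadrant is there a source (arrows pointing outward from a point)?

The source sits at approximately (1.3, 1.2), which lies in quadrant Q1. The divergence there is about +5, positive as expected for a source.

Q1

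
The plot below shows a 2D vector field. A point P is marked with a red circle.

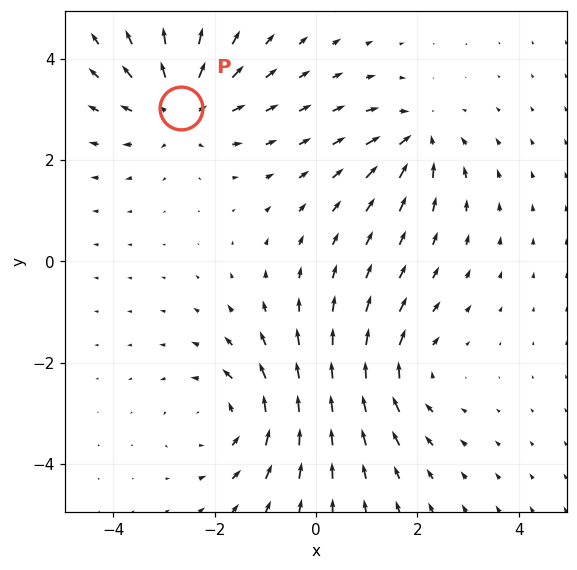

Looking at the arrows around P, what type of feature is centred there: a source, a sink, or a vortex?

source

At P (-2.7, 3.0) the arrows spread outward. Divergence about +4, curl ≈0 — positive divergence with near-zero curl is a source.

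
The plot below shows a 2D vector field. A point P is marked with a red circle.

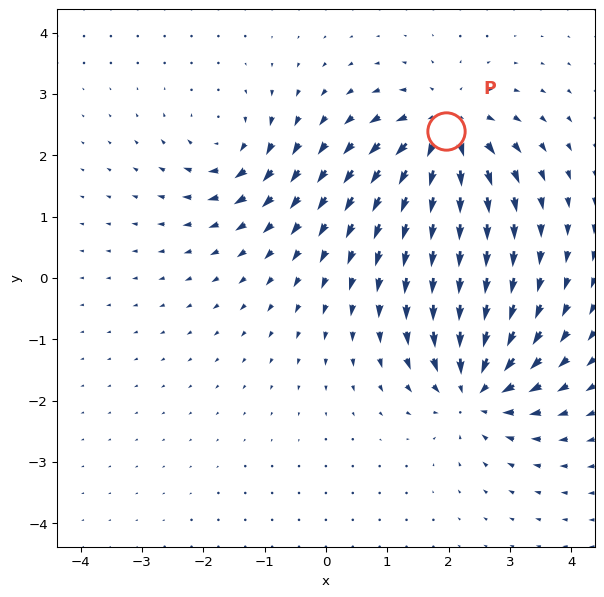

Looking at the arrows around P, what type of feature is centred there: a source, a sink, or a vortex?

At P (2.0, 2.4) the arrows spread outward. Divergence about +6, curl ≈0 — positive divergence with near-zero curl is a source.

source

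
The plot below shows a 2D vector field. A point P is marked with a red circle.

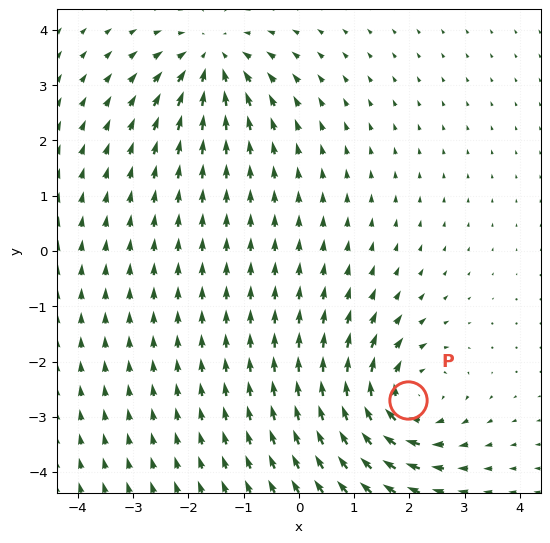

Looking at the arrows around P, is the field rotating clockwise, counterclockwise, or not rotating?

Near P at (2.0, -2.7) the arrows circulate clockwise. The curl (z-component) there is about -6; negative curl means clockwise rotation.

clockwise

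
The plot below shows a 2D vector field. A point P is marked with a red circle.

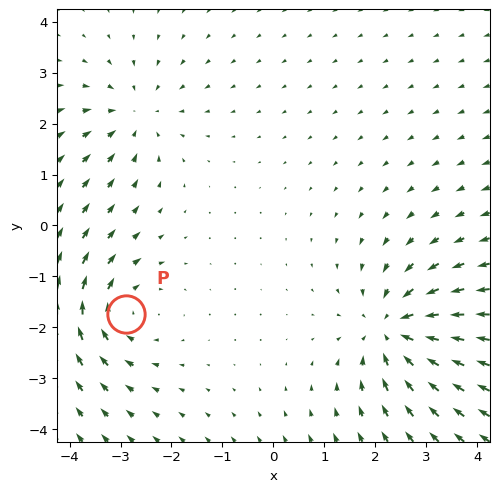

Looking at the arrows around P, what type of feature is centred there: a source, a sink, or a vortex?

At P (-2.9, -1.7) the arrows circulate clockwise. Divergence ≈0, curl about -4 — near-zero divergence with nonzero curl is a vortex.

vortex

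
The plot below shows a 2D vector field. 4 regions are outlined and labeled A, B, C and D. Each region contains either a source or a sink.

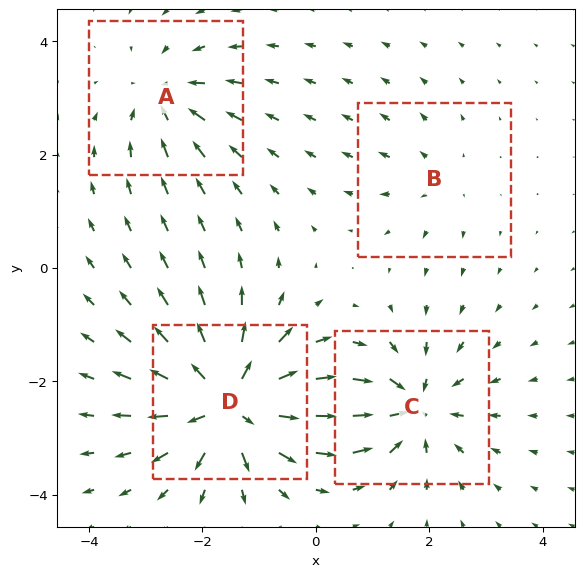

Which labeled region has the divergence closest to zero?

B

Divergence at each region's feature centre — A: about -4, B: about +2, C: about -6, D: about +8. Region B is closest to zero.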